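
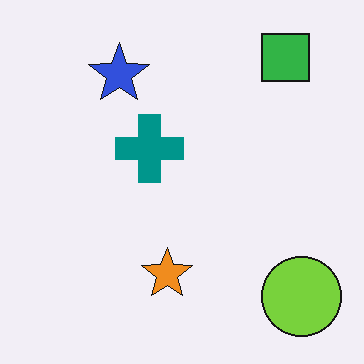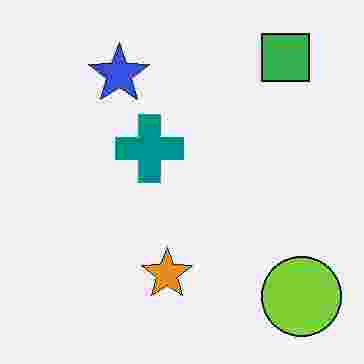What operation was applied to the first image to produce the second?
Degraded with heavy JPEG compression.

Blocky 8×8 compression artifacts appear around shape edges and the flat background shows ringing — characteristic JPEG degradation.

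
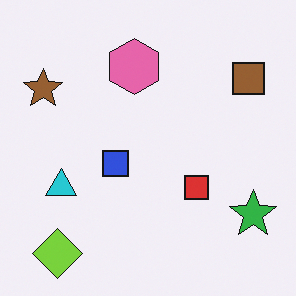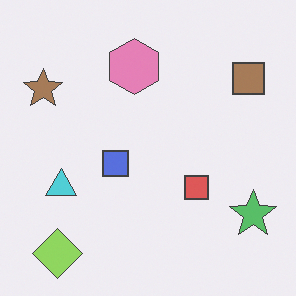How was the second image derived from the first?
The image was given slightly reduced contrast.

Tones are pushed toward mid-grey across the whole image — a global contrast change.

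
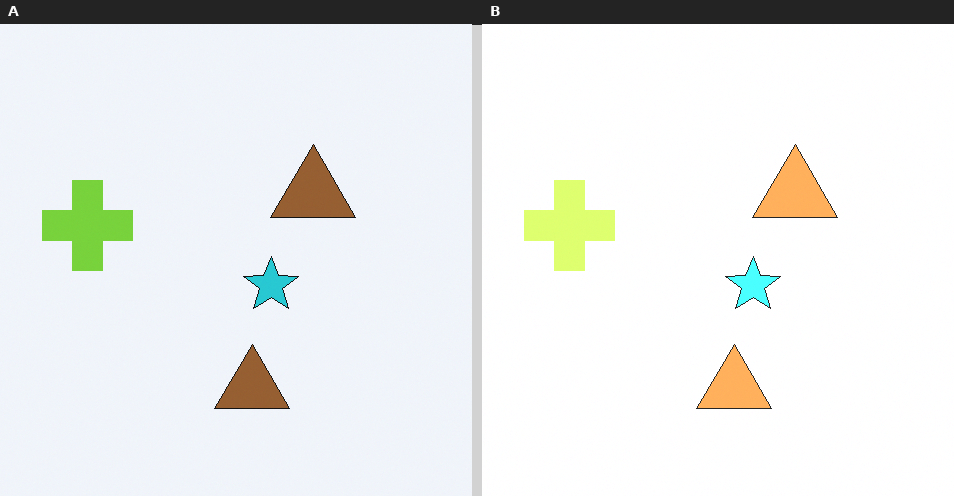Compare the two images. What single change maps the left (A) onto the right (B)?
The transformation is: substantially brightened.

Every pixel — background and shapes alike — is uniformly brightened.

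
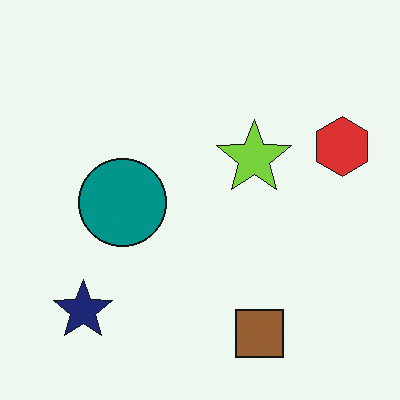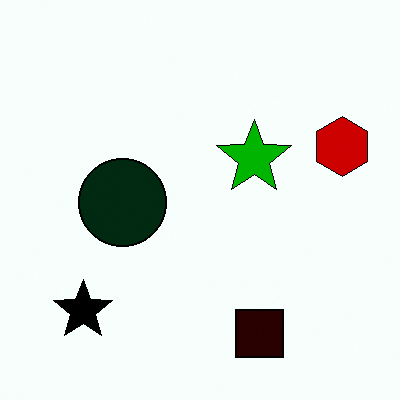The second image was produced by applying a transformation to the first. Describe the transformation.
The transformation is: given much higher contrast.

Tones are pushed away from mid-grey across the whole image — a global contrast change.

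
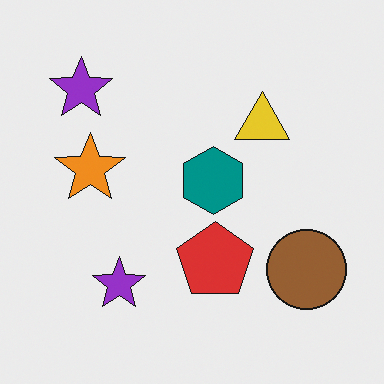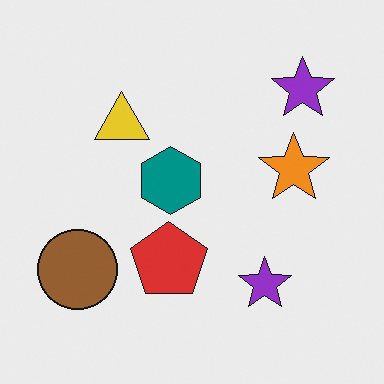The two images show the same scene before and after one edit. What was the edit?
The second image is the first flipped horizontally (left ↔ right).

The brown circle is in the bottom-right of the first image and the bottom-left of the second — shapes on opposite sides of the vertical midline have swapped in a mirror flip.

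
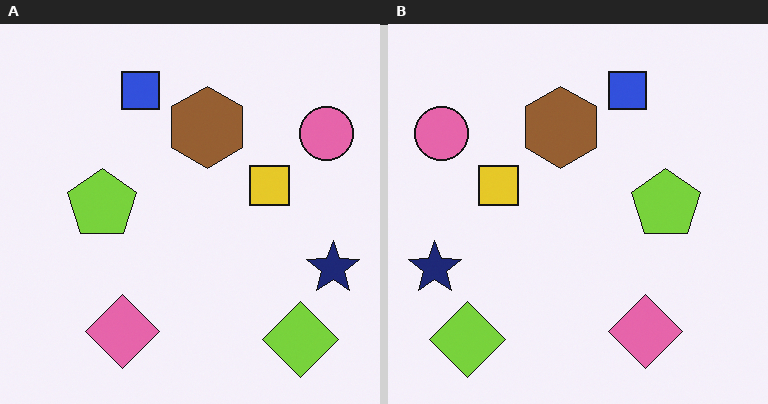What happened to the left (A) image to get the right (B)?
The image was flipped horizontally (left ↔ right).

The navy star is in the right of the left (A) image and the left of the right (B) — shapes on opposite sides of the vertical midline have swapped in a mirror flip.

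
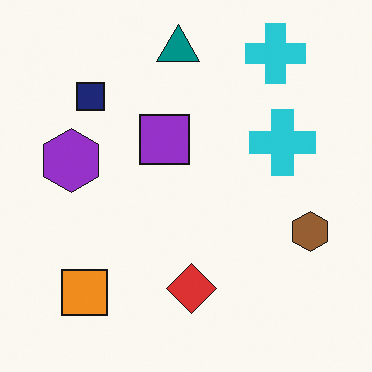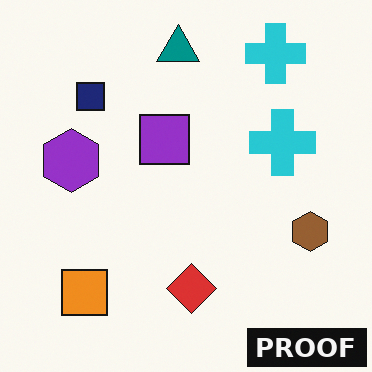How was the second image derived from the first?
Watermarked with the text "PROOF" in the lower-right corner.

A dark label reading "PROOF" appears in the lower-right corner.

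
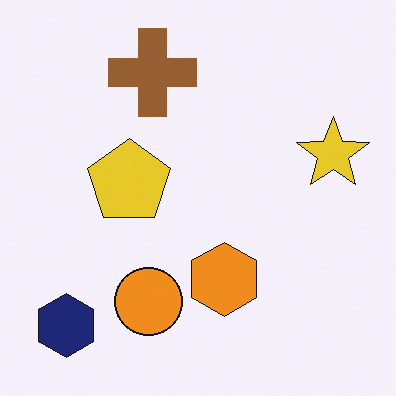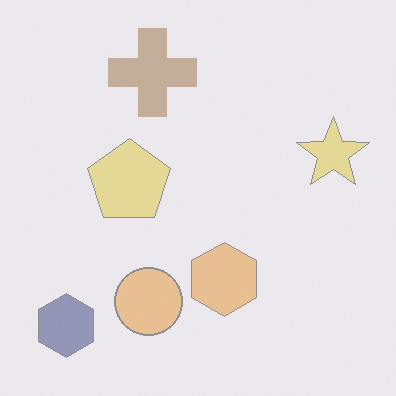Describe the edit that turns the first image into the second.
The image was given much lower contrast.

Tones are pushed toward mid-grey across the whole image — a global contrast change.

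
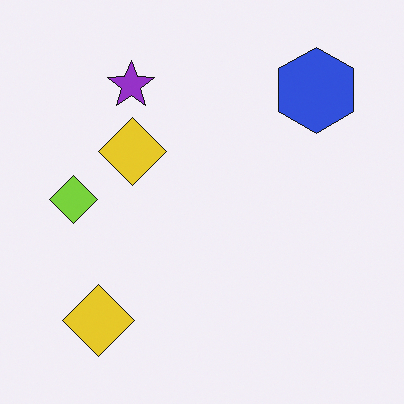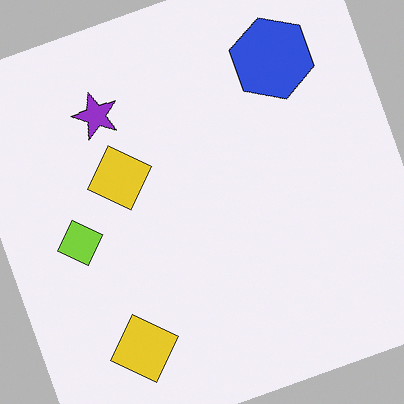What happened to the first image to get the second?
The transformation is: rotated counter-clockwise by a moderate amount.

Every shape is tilted by the same angle and the image corners show triangular fill wedges — a whole-image rotation by a non-right angle.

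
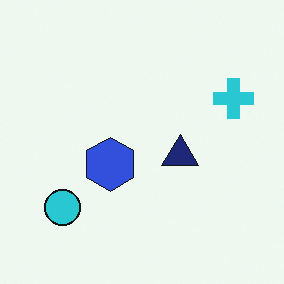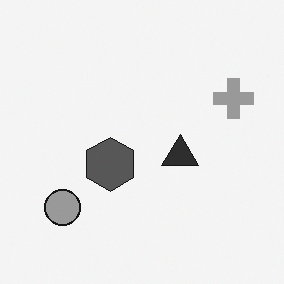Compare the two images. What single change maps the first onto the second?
It was converted to grayscale.

All color is removed — every shape is now a shade of grey.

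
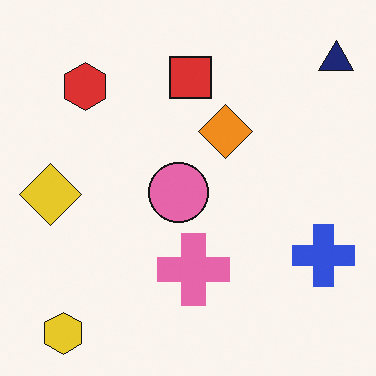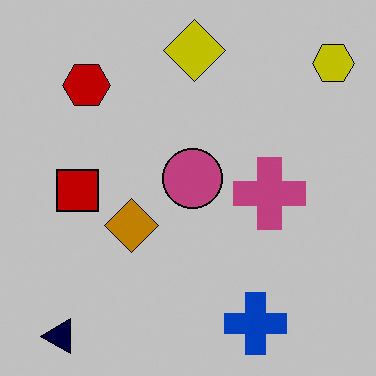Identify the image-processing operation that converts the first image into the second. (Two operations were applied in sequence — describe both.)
The transformation is: transposed (reflected across the top-left ↔ bottom-right diagonal), then aggressively posterized.

Shapes have swapped their row and column positions — what was in the top-right is now in the bottom-left — a diagonal reflection. Each flat color has snapped to a coarser quantized level — most visibly, the near-white background has dropped to a flat grey.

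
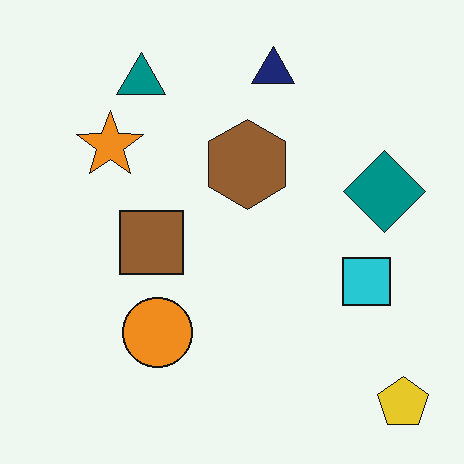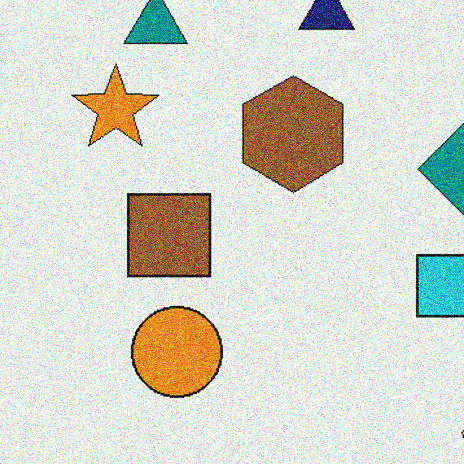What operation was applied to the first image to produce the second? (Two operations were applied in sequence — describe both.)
It was cropped to a modestly smaller region and rescaled, then degraded with strong gaussian noise.

The visible shapes are larger and the field of view is narrower; shapes near the original edges may be partly or wholly outside the frame — a crop-and-rescale. Random speckle covers the whole image, including the flat background.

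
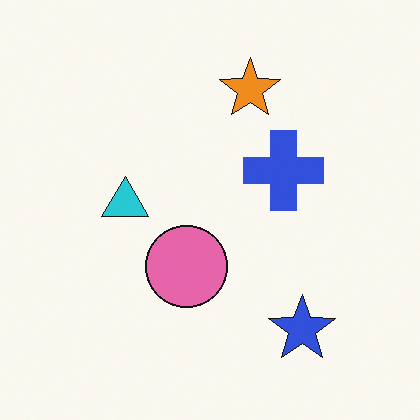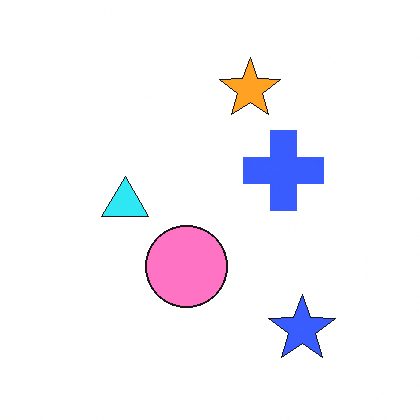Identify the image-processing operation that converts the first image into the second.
Slightly brightened.

Every pixel — background and shapes alike — is uniformly brightened.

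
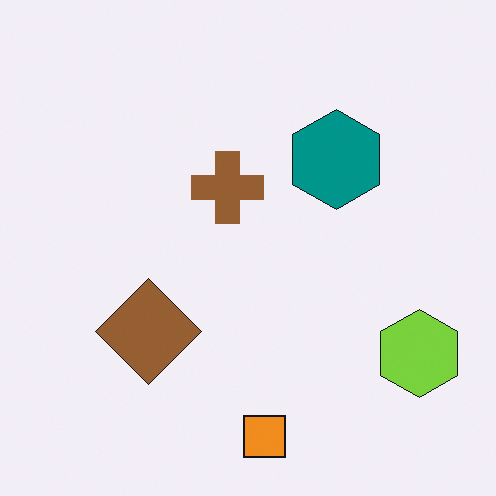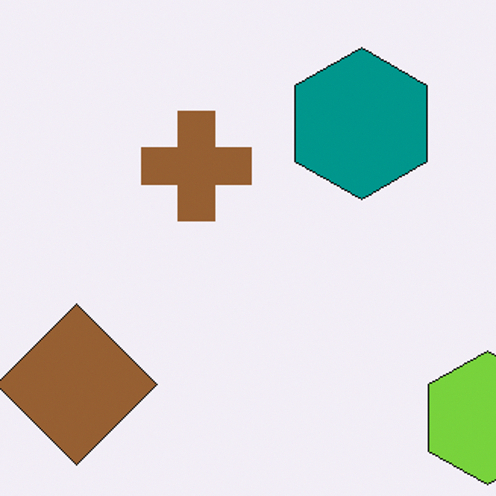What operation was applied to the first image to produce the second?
The second image is the first cropped to a modestly smaller region and rescaled.

The visible shapes are larger and the field of view is narrower; shapes near the original edges may be partly or wholly outside the frame — a crop-and-rescale.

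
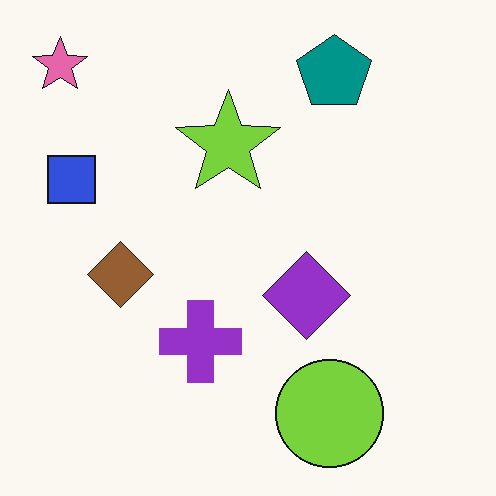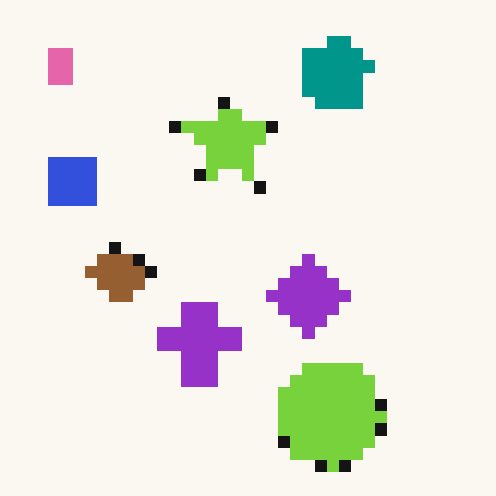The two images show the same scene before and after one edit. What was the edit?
Coarsely pixelated.

Shapes are reduced to large square blocks; fine edges and outlines are lost — a downscale-then-upscale (mosaic) effect.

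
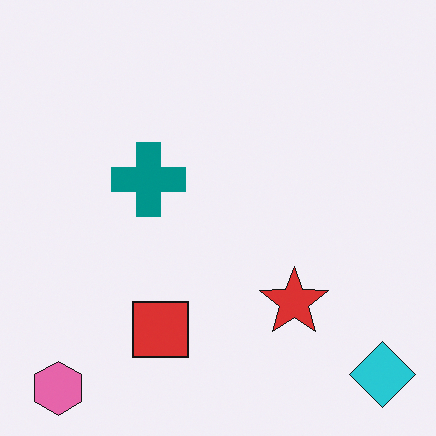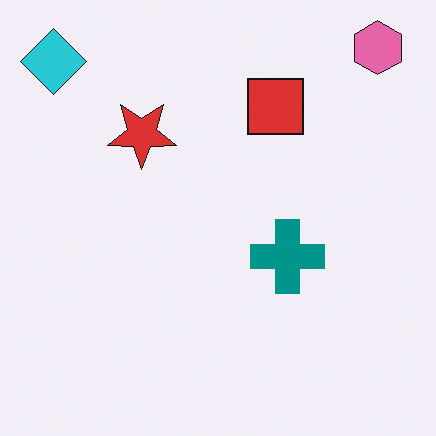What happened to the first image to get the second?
The image was rotated 180°.

The pink hexagon sits in the bottom-left of the first image and the top-right of the second — consistent with a whole-image 180° rotation.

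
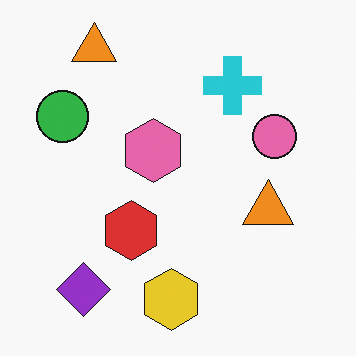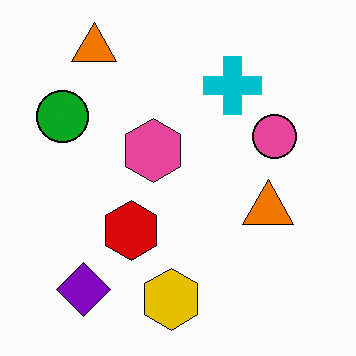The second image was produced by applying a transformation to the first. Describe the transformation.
Given slightly increased contrast.

Tones are pushed away from mid-grey across the whole image — a global contrast change.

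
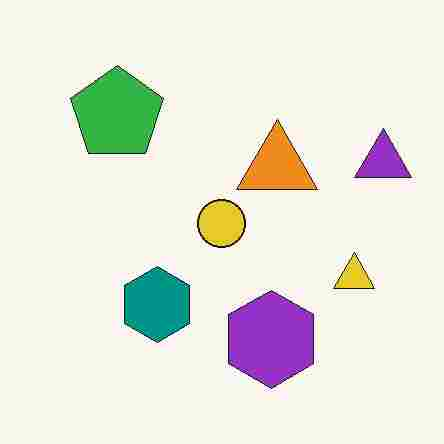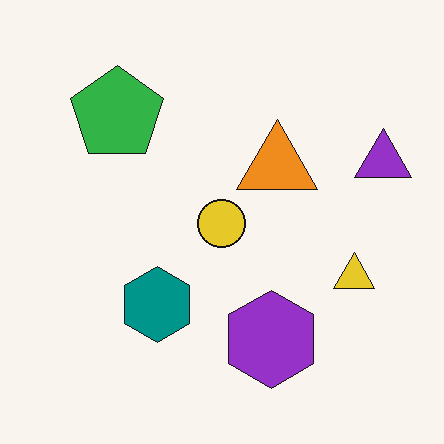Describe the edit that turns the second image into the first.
The image was heavily JPEG-compressed with obvious blocking artifacts.

Blocky 8×8 compression artifacts appear around shape edges and the flat background shows ringing — characteristic JPEG degradation.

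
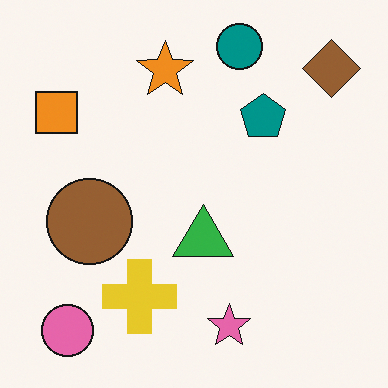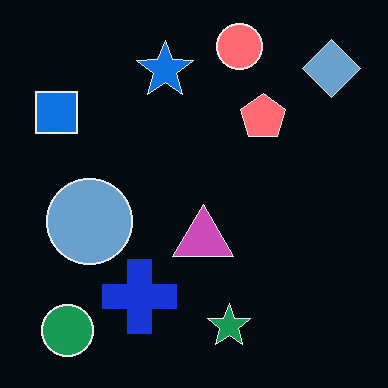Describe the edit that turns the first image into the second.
The second image is the first color-inverted (negative).

The light background has become dark and every shape's color is its complement — a photographic negative.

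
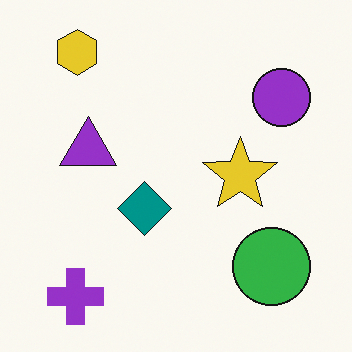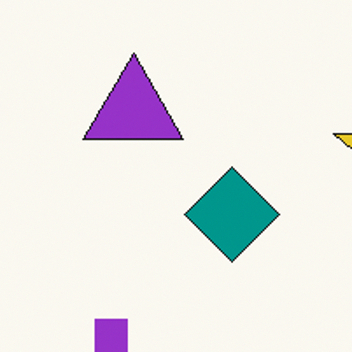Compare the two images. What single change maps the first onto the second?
The image was cropped to a noticeably smaller region and rescaled.

The visible shapes are larger and the field of view is narrower; shapes near the original edges may be partly or wholly outside the frame — a crop-and-rescale.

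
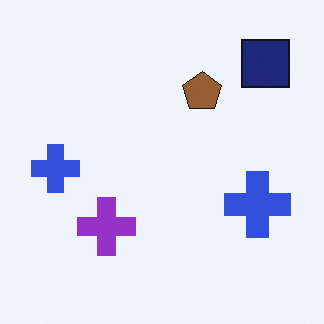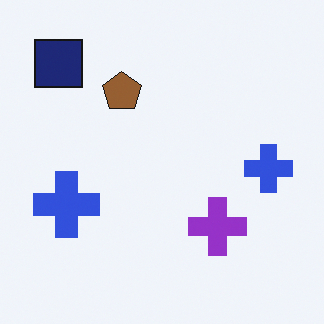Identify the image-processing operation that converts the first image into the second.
It was flipped horizontally (left ↔ right).

The navy square is in the top-right of the first image and the top-left of the second — shapes on opposite sides of the vertical midline have swapped in a mirror flip.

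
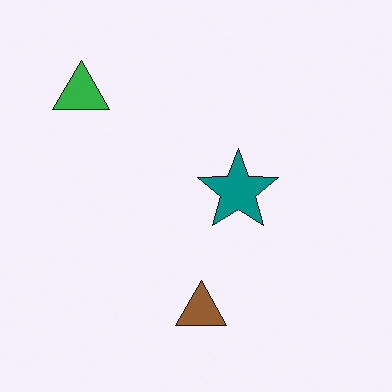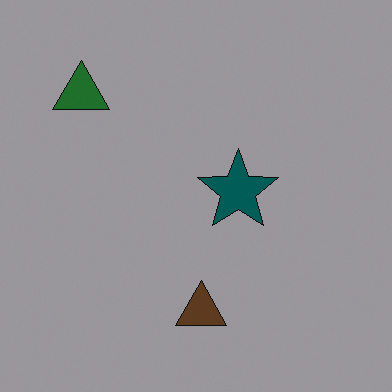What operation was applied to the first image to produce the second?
The transformation is: darkened a lot.

Every pixel — background and shapes alike — is uniformly darkened.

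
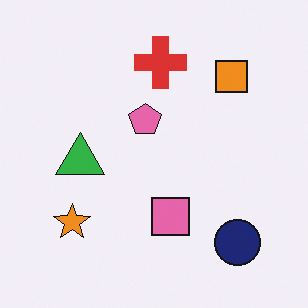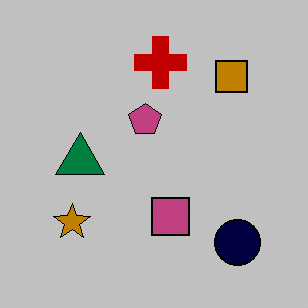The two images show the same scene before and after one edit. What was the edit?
The image was heavily posterized to just a handful of flat colors.

Each flat color has snapped to a coarser quantized level — most visibly, the near-white background has dropped to a flat grey.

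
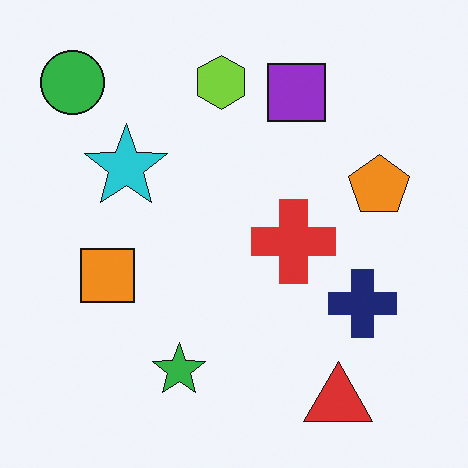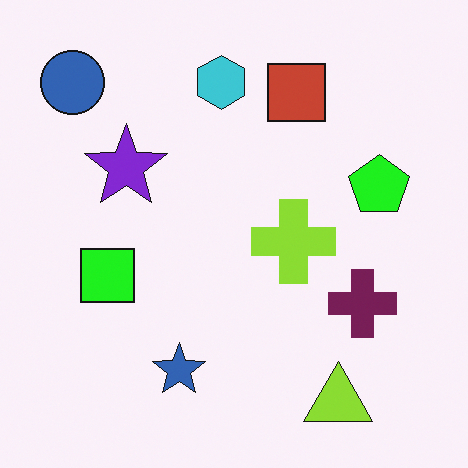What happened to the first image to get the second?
The transformation is: hue-shifted noticeably.

Every shape's color has rotated by the same amount around the hue wheel — a uniform hue shift.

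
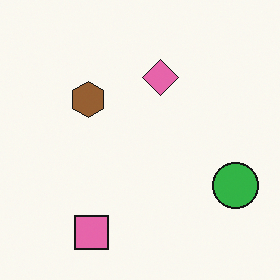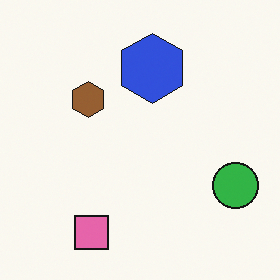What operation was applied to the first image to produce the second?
It was overlaid with an additional blue hexagon.

A blue hexagon appears in the second image that is absent from the first.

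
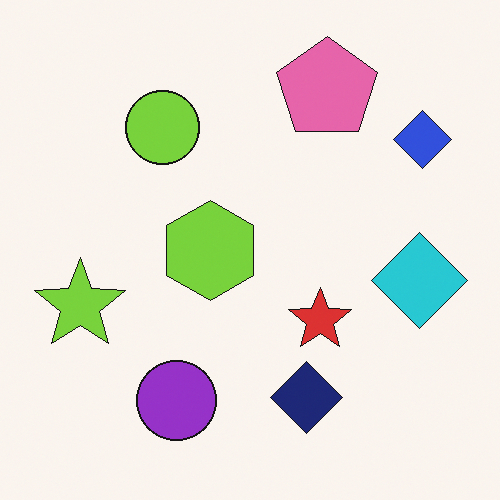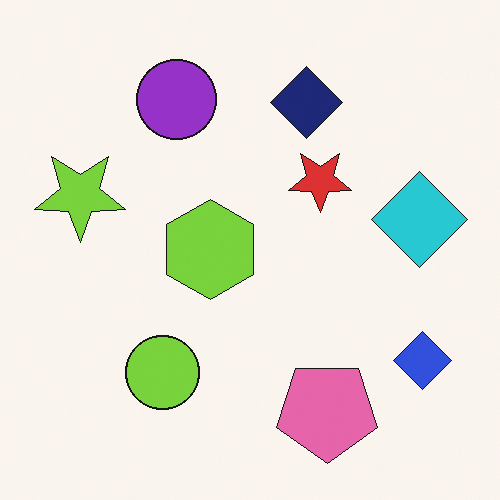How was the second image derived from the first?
The transformation is: flipped vertically (top ↔ bottom).

The pink pentagon is in the top of the first image and the bottom of the second — shapes on opposite sides of the horizontal midline have swapped in a mirror flip.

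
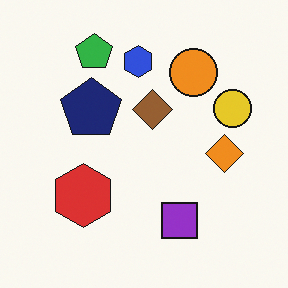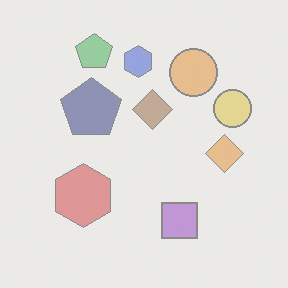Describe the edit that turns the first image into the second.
It was washed out (contrast reduced).

Tones are pushed toward mid-grey across the whole image — a global contrast change.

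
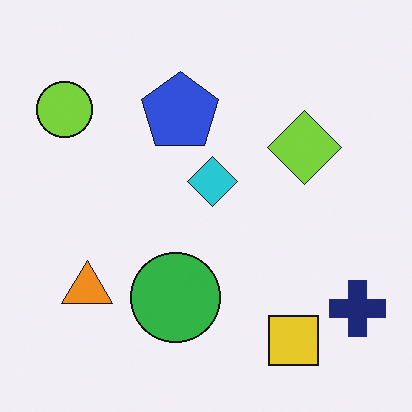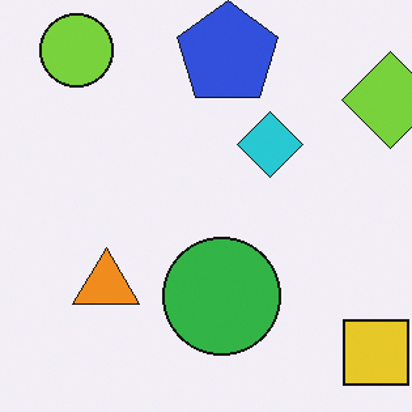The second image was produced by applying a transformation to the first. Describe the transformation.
The second image is the first cropped slightly and scaled back up.

The visible shapes are larger and the field of view is narrower; shapes near the original edges may be partly or wholly outside the frame — a crop-and-rescale.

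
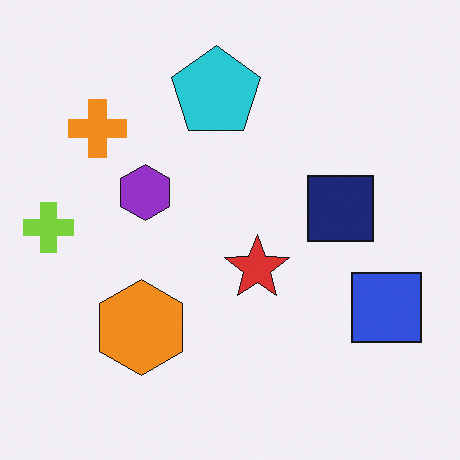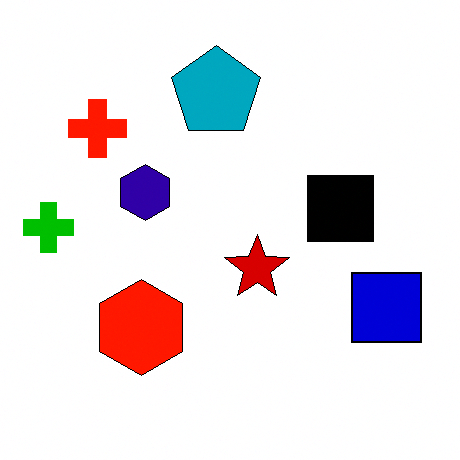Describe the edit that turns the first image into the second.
It was boosted in contrast.

Tones are pushed away from mid-grey across the whole image — a global contrast change.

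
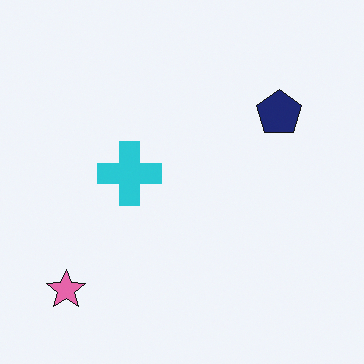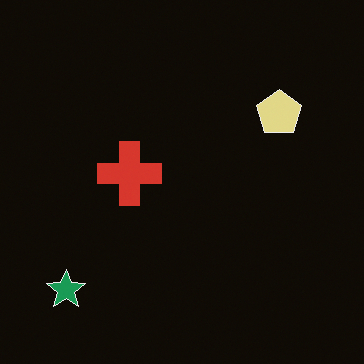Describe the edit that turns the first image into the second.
Color-inverted (negative).

The light background has become dark and every shape's color is its complement — a photographic negative.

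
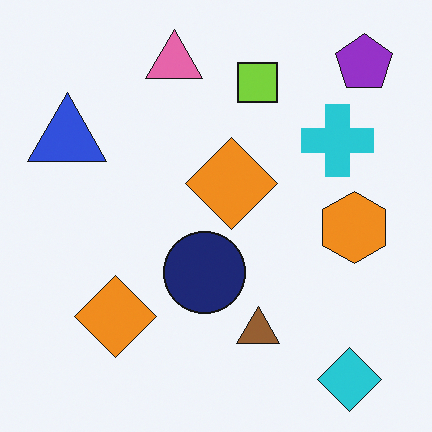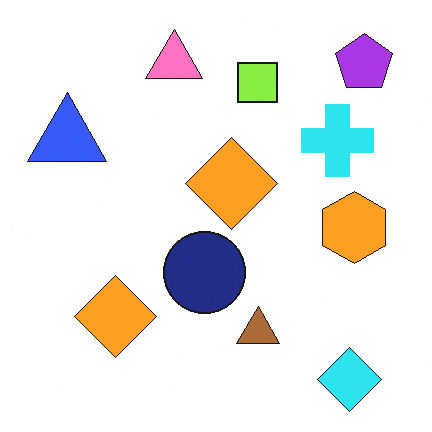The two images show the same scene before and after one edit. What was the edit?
Slightly brightened.

Every pixel — background and shapes alike — is uniformly brightened.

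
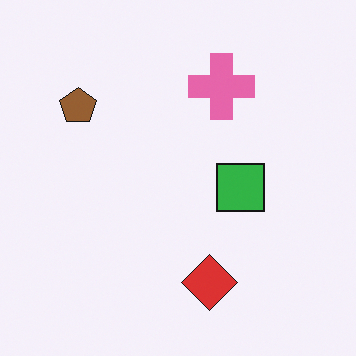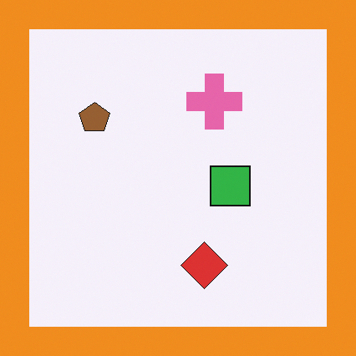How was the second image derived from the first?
The image was framed with a orange border.

A solid orange frame runs around the edge of the second image, with the content slightly shrunk inside it.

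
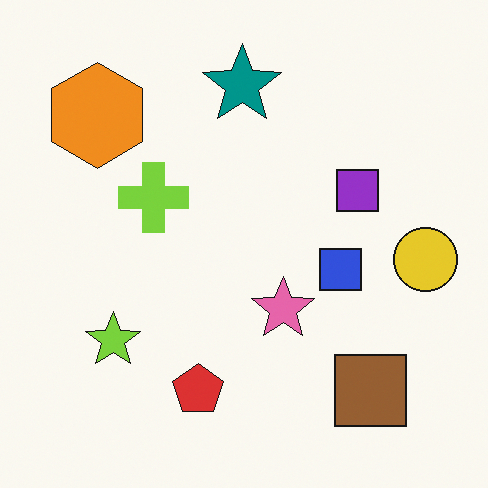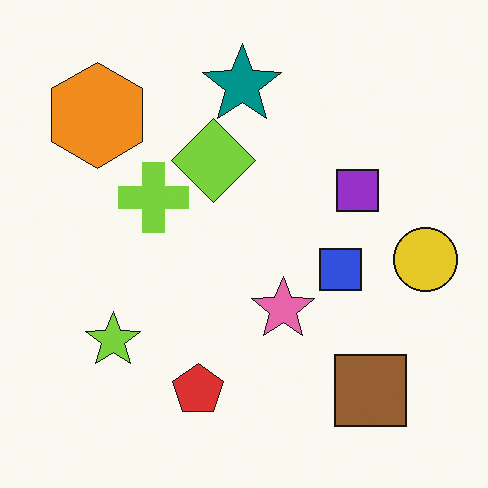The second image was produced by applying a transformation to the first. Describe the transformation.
The second image is the first overlaid with an additional lime diamond.

A lime diamond appears in the second image that is absent from the first.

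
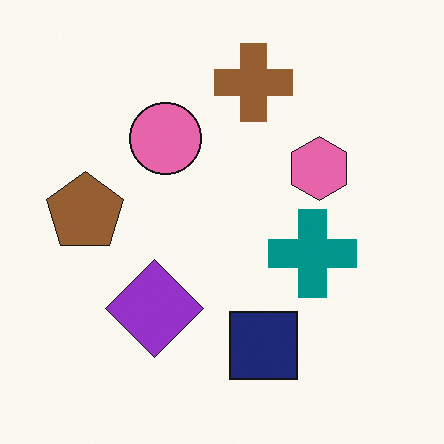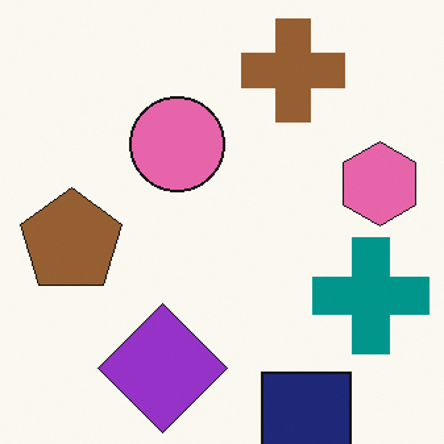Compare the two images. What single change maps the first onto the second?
This is the original image cropped to a modestly smaller region and rescaled.

The visible shapes are larger and the field of view is narrower; shapes near the original edges may be partly or wholly outside the frame — a crop-and-rescale.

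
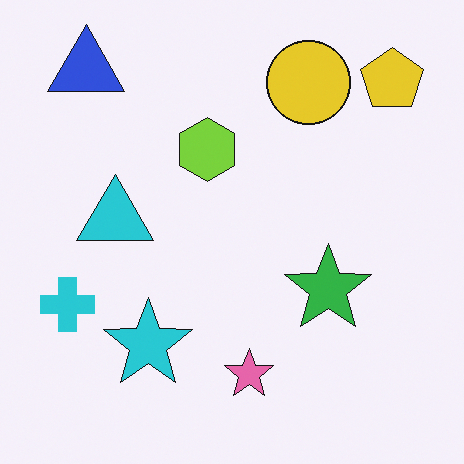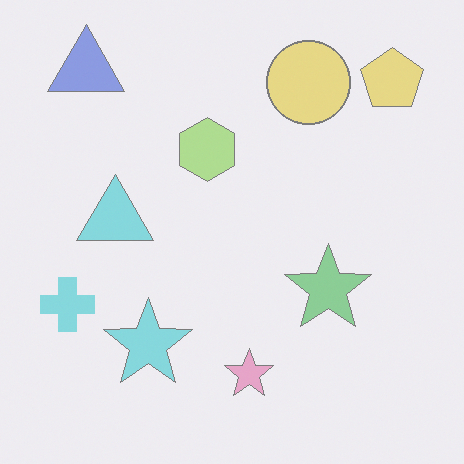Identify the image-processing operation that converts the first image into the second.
Given much lower contrast.

Tones are pushed toward mid-grey across the whole image — a global contrast change.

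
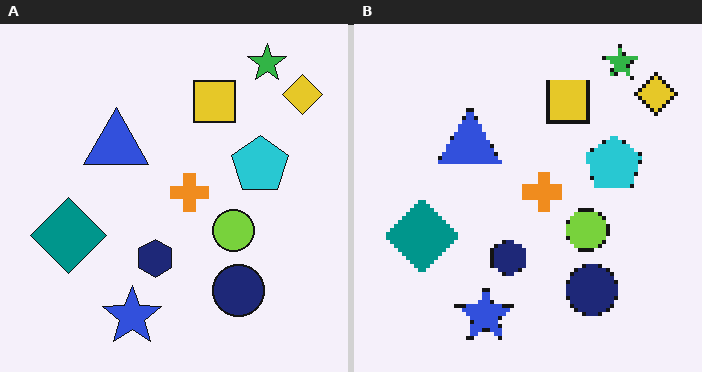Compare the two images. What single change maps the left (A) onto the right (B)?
The image was mildly pixelated.

Shapes are reduced to large square blocks; fine edges and outlines are lost — a downscale-then-upscale (mosaic) effect.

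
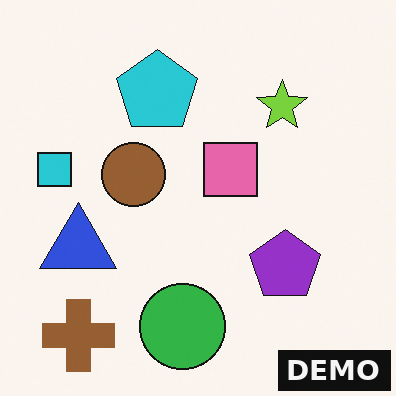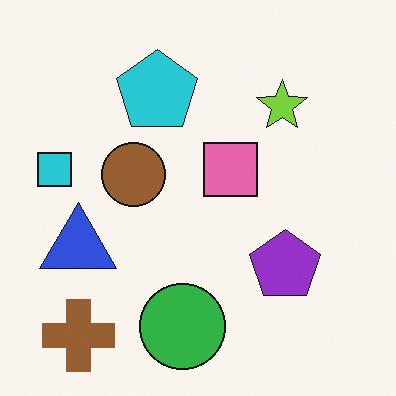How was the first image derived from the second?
The image was watermarked with the text "DEMO" in the lower-right corner.

A dark label reading "DEMO" appears in the lower-right corner.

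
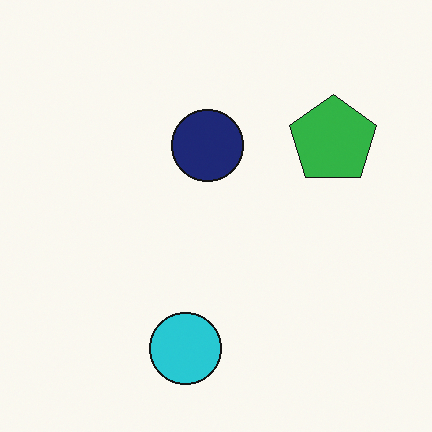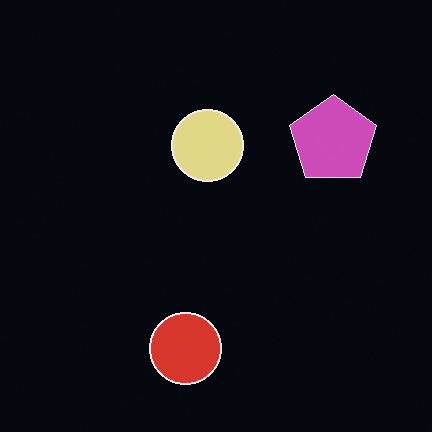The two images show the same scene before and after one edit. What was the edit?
Color-inverted (negative).

The light background has become dark and every shape's color is its complement — a photographic negative.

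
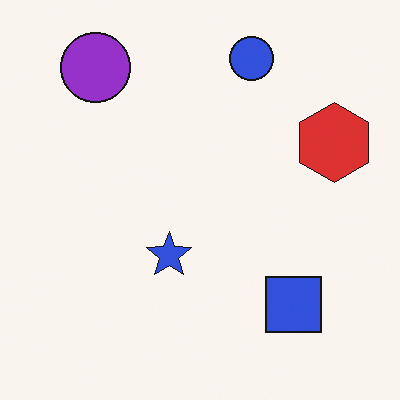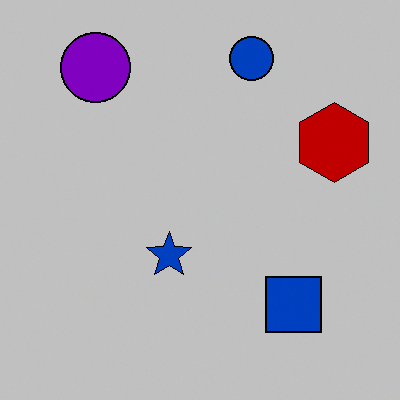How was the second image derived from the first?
The image was heavily posterized to just a handful of flat colors.

Each flat color has snapped to a coarser quantized level — most visibly, the near-white background has dropped to a flat grey.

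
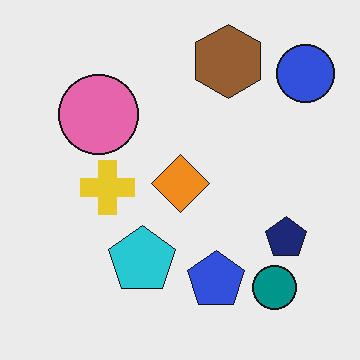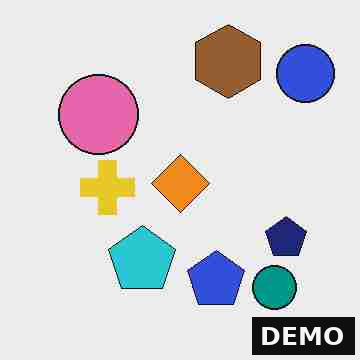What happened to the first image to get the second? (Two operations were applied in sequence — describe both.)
It was heavily JPEG-compressed with obvious blocking artifacts, then watermarked with the text "DEMO" in the lower-right corner.

Blocky 8×8 compression artifacts appear around shape edges and the flat background shows ringing — characteristic JPEG degradation. A dark label reading "DEMO" appears in the lower-right corner.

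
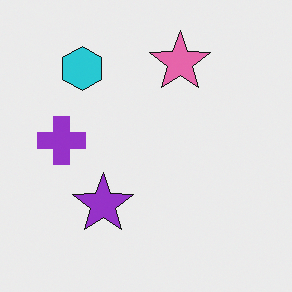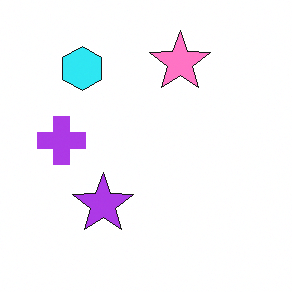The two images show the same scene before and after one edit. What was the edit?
It was brightened a little.

Every pixel — background and shapes alike — is uniformly brightened.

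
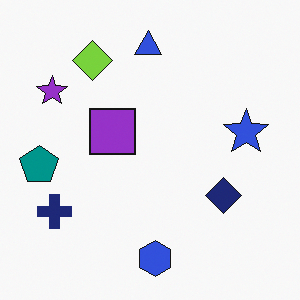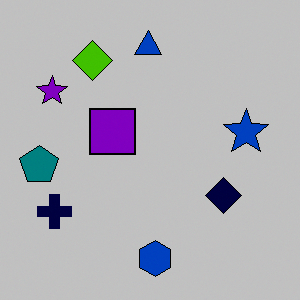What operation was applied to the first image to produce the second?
It was heavily posterized to just a handful of flat colors.

Each flat color has snapped to a coarser quantized level — most visibly, the near-white background has dropped to a flat grey.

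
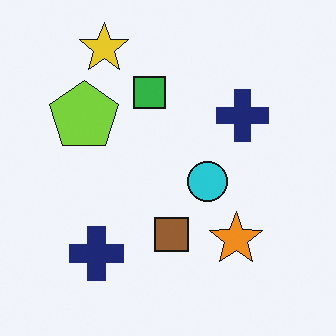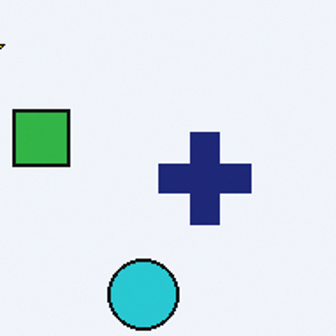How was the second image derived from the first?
The image was cropped tightly and scaled back up.

The visible shapes are larger and the field of view is narrower; shapes near the original edges may be partly or wholly outside the frame — a crop-and-rescale.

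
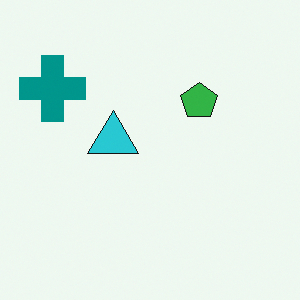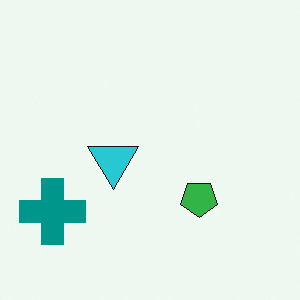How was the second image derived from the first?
The transformation is: flipped vertically (top ↔ bottom).

The teal cross is in the top-left of the first image and the bottom-left of the second — shapes on opposite sides of the horizontal midline have swapped in a mirror flip.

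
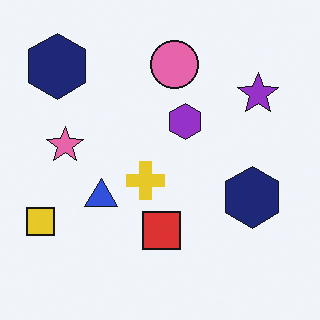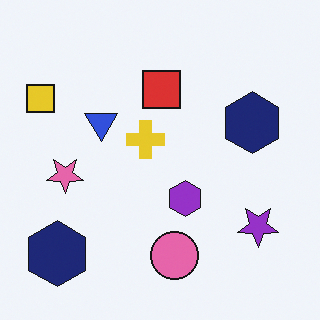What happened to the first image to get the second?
Flipped vertically (top ↔ bottom).

The pink circle is in the top of the first image and the bottom of the second — shapes on opposite sides of the horizontal midline have swapped in a mirror flip.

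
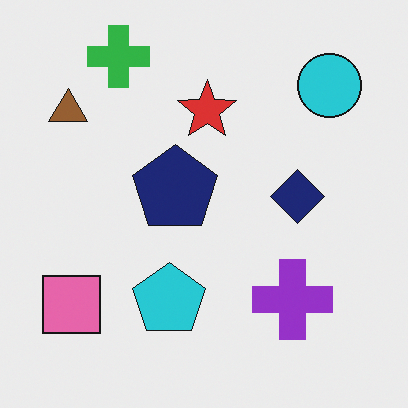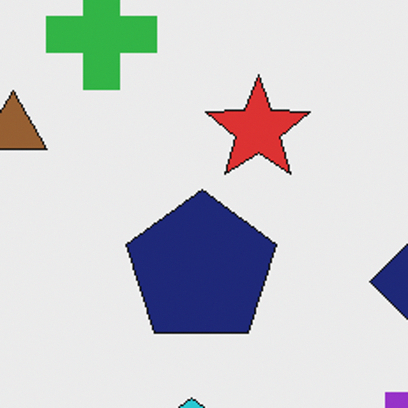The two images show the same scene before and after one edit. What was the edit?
Cropped tightly and scaled back up.

The visible shapes are larger and the field of view is narrower; shapes near the original edges may be partly or wholly outside the frame — a crop-and-rescale.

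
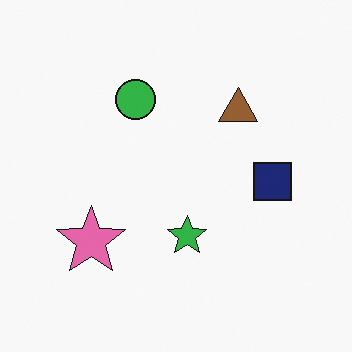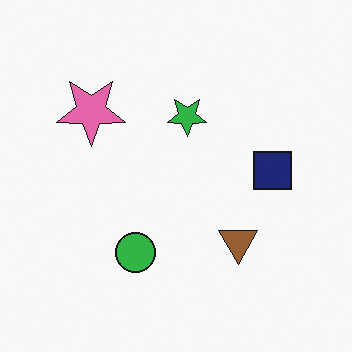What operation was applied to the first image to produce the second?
It was flipped vertically (top ↔ bottom).

The green circle is in the top of the first image and the bottom of the second — shapes on opposite sides of the horizontal midline have swapped in a mirror flip.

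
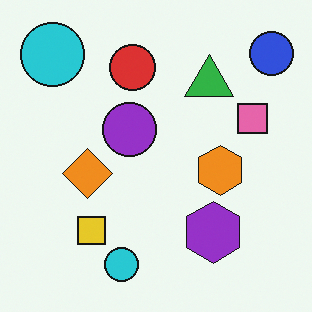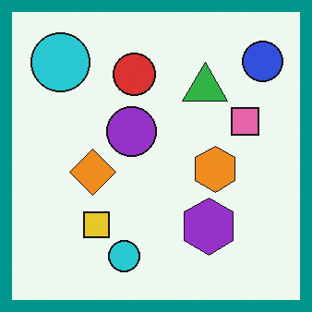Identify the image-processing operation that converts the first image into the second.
This is the original image framed with a teal border.

A solid teal frame runs around the edge of the second image, with the content slightly shrunk inside it.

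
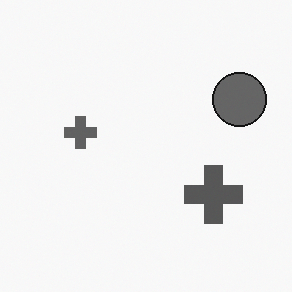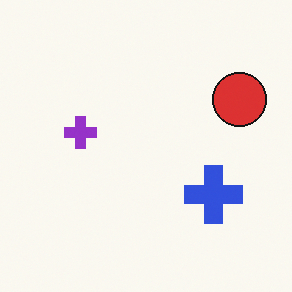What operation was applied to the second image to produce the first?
It was converted to grayscale.

All color is removed — every shape is now a shade of grey.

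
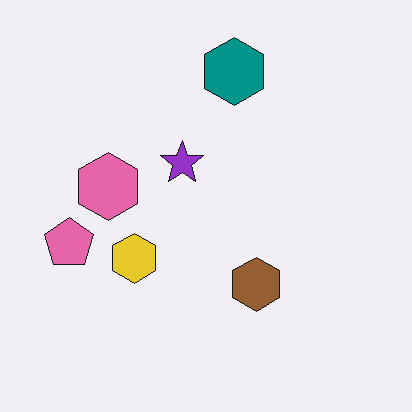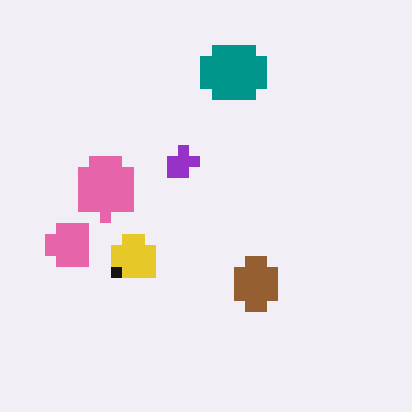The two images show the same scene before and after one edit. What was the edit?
The second image is the first coarsely pixelated.

Shapes are reduced to large square blocks; fine edges and outlines are lost — a downscale-then-upscale (mosaic) effect.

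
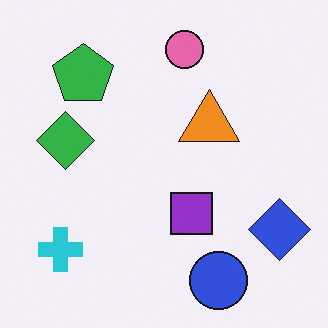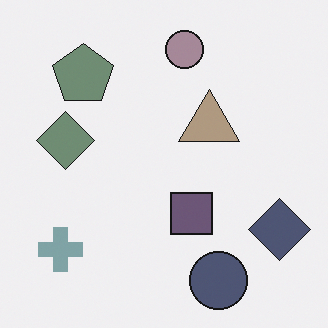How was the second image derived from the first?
The image was heavily desaturated.

All colors are more muted and greyish — a global saturation change.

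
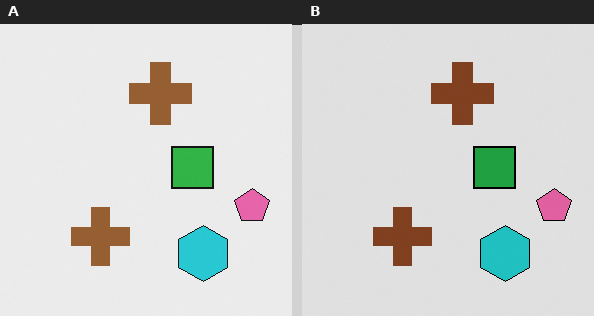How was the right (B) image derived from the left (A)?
The transformation is: moderately posterized.

Each flat color has snapped to a coarser quantized level — most visibly, the near-white background has dropped to a flat grey.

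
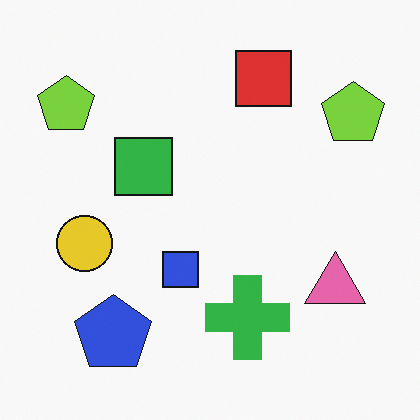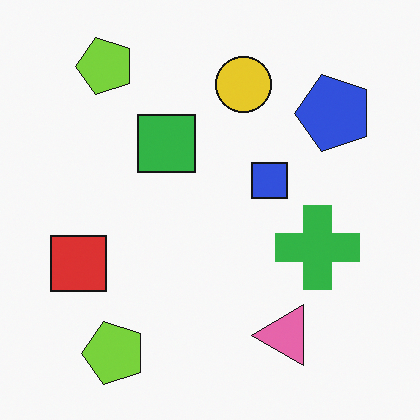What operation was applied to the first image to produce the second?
Transposed (reflected across the top-left ↔ bottom-right diagonal).

Shapes have swapped their row and column positions — what was in the top-right is now in the bottom-left — a diagonal reflection.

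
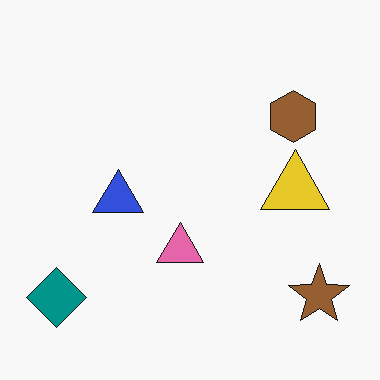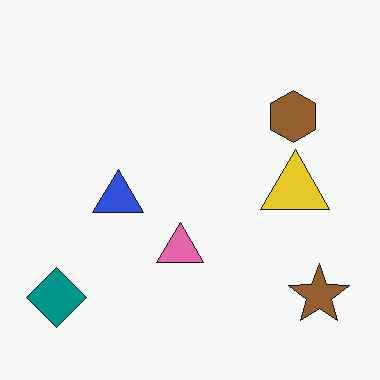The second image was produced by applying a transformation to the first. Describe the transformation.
Given moderate JPEG compression.

Blocky 8×8 compression artifacts appear around shape edges and the flat background shows ringing — characteristic JPEG degradation.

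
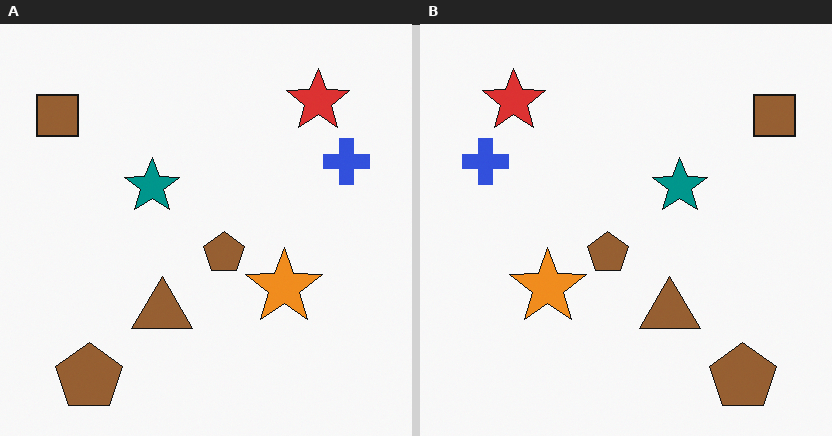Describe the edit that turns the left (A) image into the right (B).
This is the original image flipped horizontally (left ↔ right).

The brown square is in the top-left of the left (A) image and the top-right of the right (B) — shapes on opposite sides of the vertical midline have swapped in a mirror flip.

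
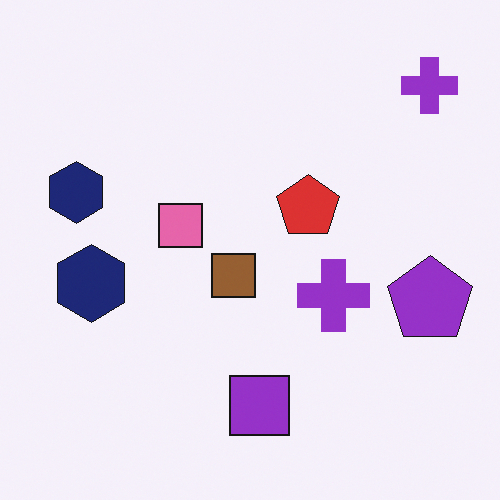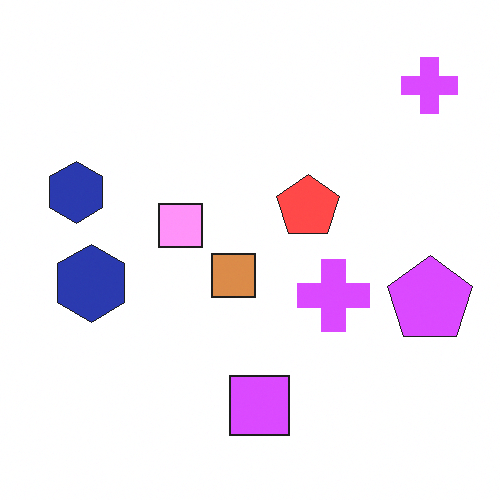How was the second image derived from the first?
The transformation is: noticeably brightened.

Every pixel — background and shapes alike — is uniformly brightened.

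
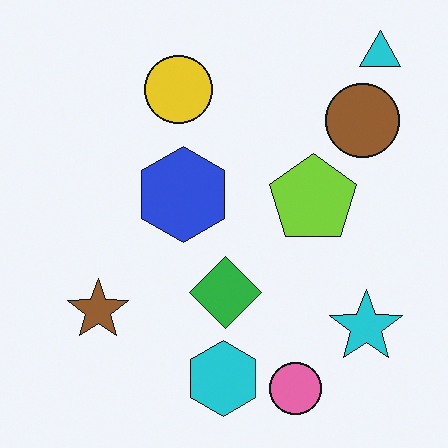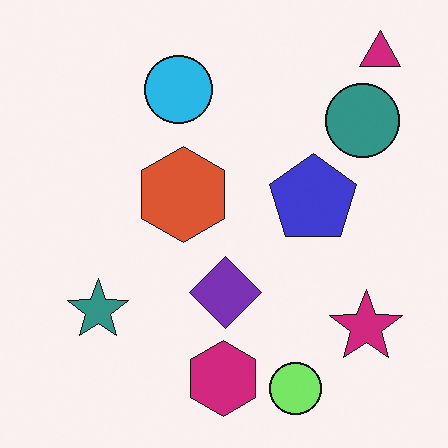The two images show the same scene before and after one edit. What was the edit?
It was hue-shifted through roughly a third of the color wheel.

Every shape's color has rotated by the same amount around the hue wheel — a uniform hue shift.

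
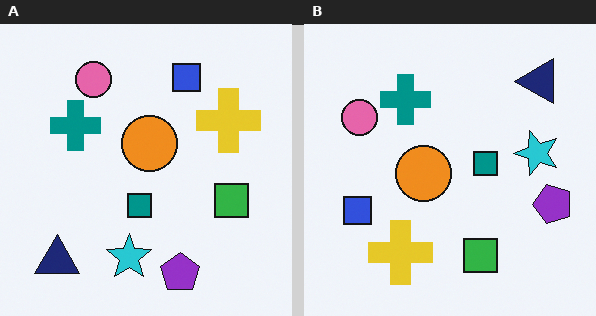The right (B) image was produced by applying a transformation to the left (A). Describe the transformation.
Transposed (reflected across the top-left ↔ bottom-right diagonal).

Shapes have swapped their row and column positions — what was in the top-right is now in the bottom-left — a diagonal reflection.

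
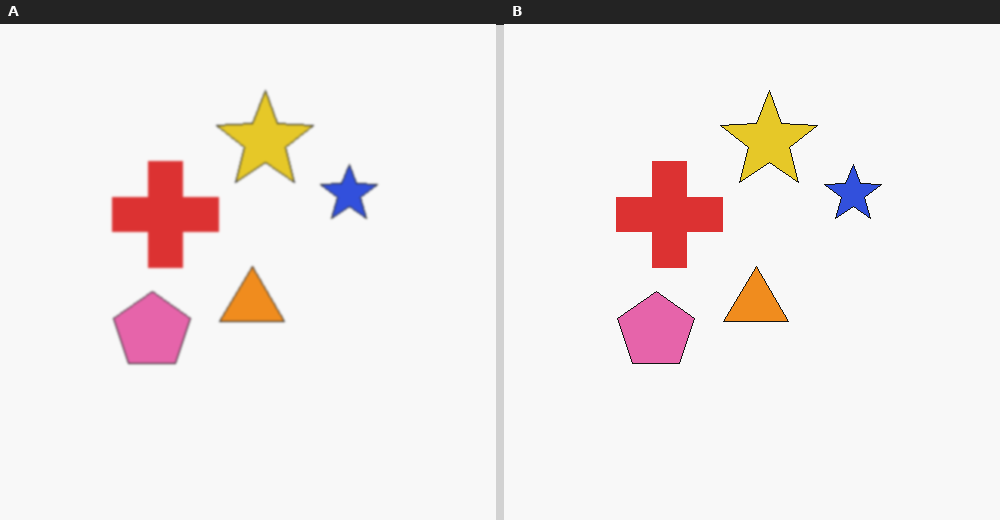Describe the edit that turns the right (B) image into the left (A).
It was given a subtle gaussian blur.

Shape edges and outlines are uniformly softened across the whole image.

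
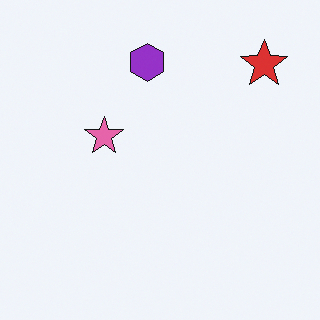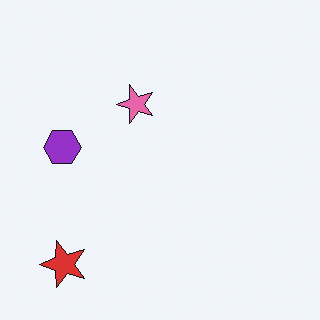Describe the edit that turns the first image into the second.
This is the original image transposed (reflected across the top-left ↔ bottom-right diagonal).

Shapes have swapped their row and column positions — what was in the top-right is now in the bottom-left — a diagonal reflection.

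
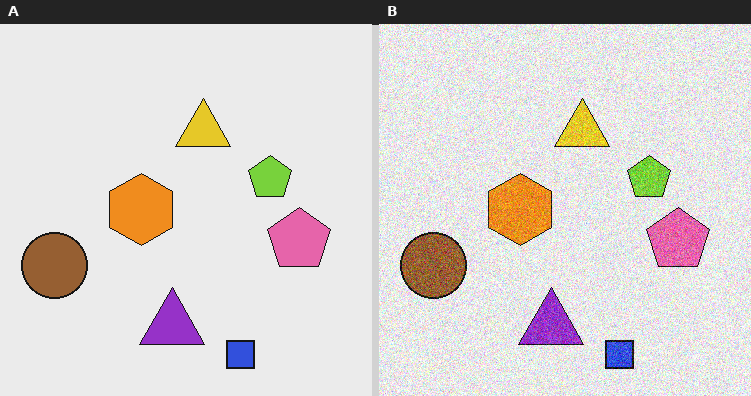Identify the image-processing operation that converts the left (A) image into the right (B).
The right (B) image is the left (A) degraded with moderate additive noise.

Random speckle covers the whole image, including the flat background.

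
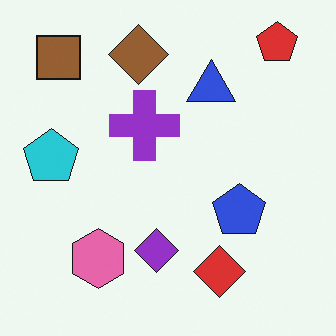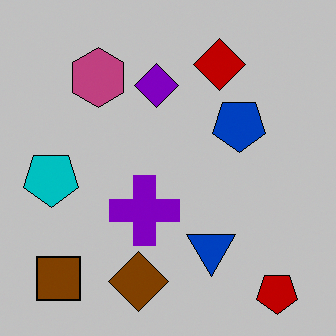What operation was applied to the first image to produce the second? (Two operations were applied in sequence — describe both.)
The image was flipped vertically (top ↔ bottom), then heavily posterized to just a handful of flat colors.

The red pentagon is in the top-right of the first image and the bottom-right of the second — shapes on opposite sides of the horizontal midline have swapped in a mirror flip. Each flat color has snapped to a coarser quantized level — most visibly, the near-white background has dropped to a flat grey.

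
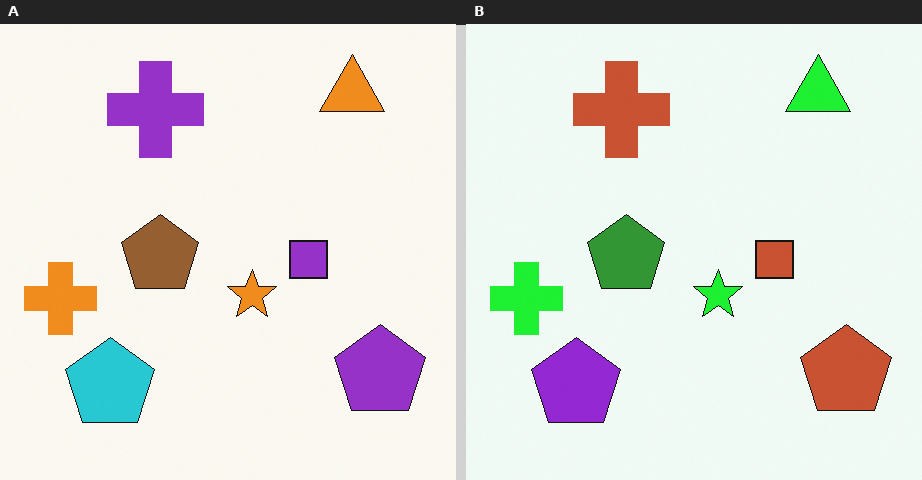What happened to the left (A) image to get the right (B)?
Hue-shifted through roughly a third of the color wheel.

Every shape's color has rotated by the same amount around the hue wheel — a uniform hue shift.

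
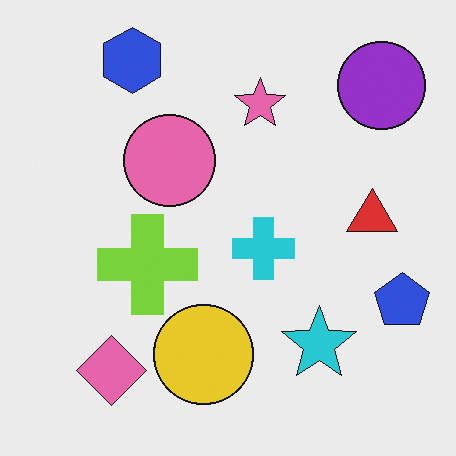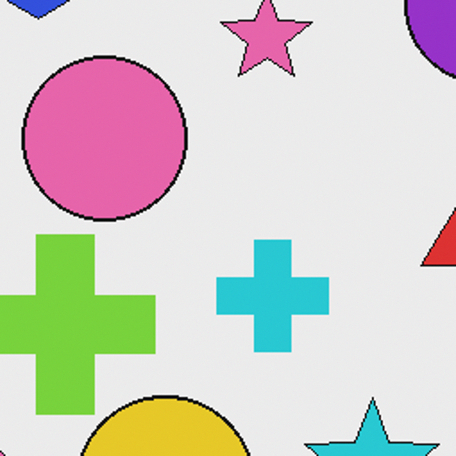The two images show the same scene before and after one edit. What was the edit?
Cropped to a noticeably smaller region and rescaled.

The visible shapes are larger and the field of view is narrower; shapes near the original edges may be partly or wholly outside the frame — a crop-and-rescale.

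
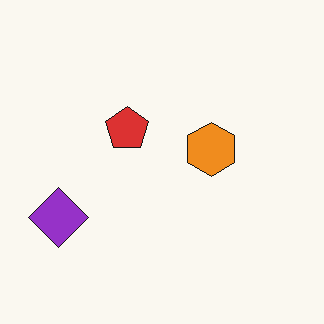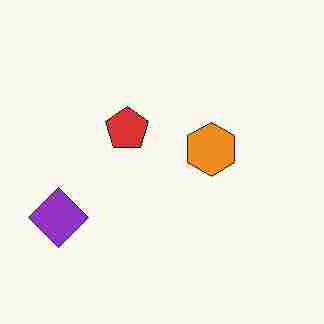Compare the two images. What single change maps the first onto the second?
The transformation is: heavily JPEG-compressed with obvious blocking artifacts.

Blocky 8×8 compression artifacts appear around shape edges and the flat background shows ringing — characteristic JPEG degradation.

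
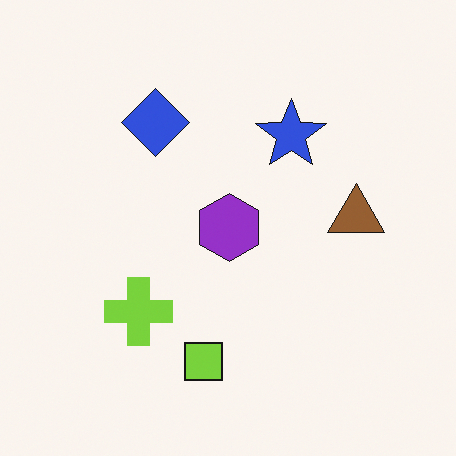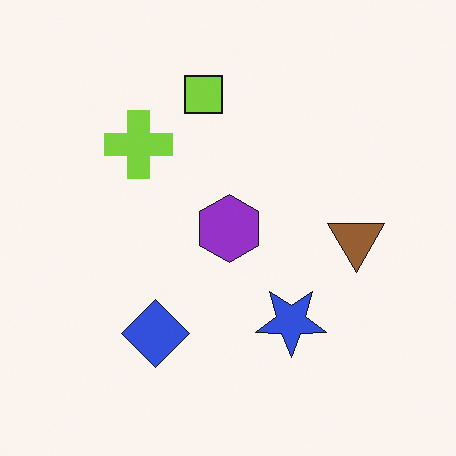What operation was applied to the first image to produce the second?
This is the original image flipped vertically (top ↔ bottom).

The lime square is in the bottom of the first image and the top of the second — shapes on opposite sides of the horizontal midline have swapped in a mirror flip.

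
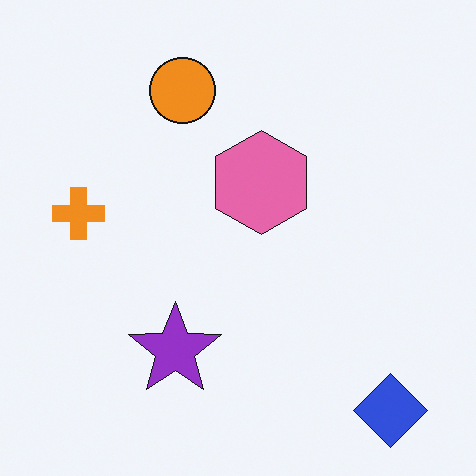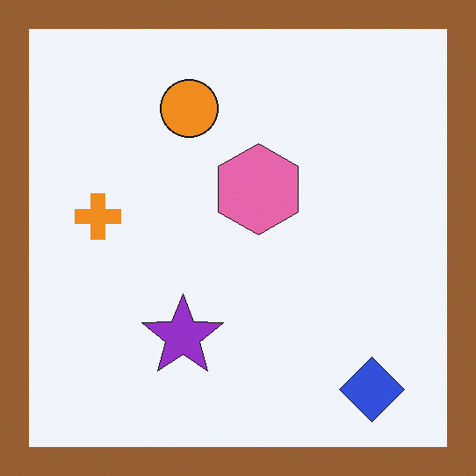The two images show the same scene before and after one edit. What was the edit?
Framed with a brown border.

A solid brown frame runs around the edge of the second image, with the content slightly shrunk inside it.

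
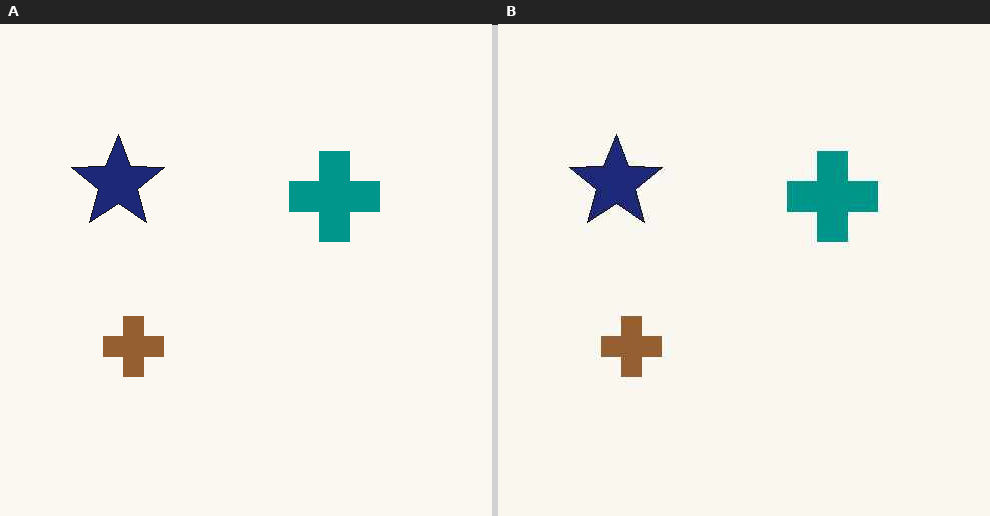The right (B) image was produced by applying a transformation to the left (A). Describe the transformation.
The image was JPEG-compressed with visible artifacts.

Blocky 8×8 compression artifacts appear around shape edges and the flat background shows ringing — characteristic JPEG degradation.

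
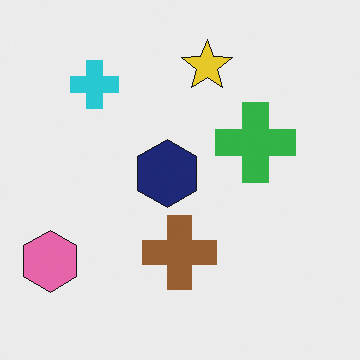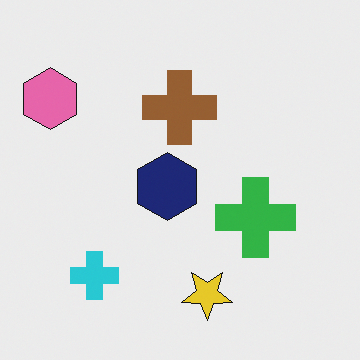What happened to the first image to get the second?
The transformation is: flipped vertically (top ↔ bottom).

The yellow star is in the top of the first image and the bottom of the second — shapes on opposite sides of the horizontal midline have swapped in a mirror flip.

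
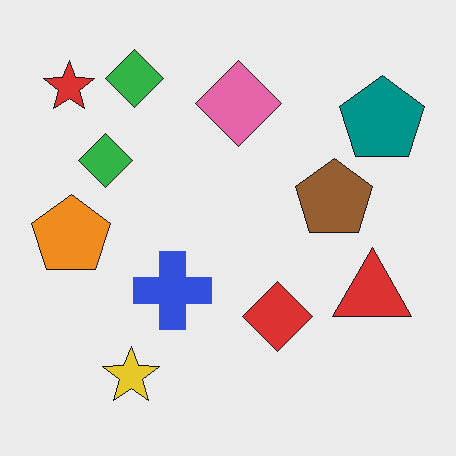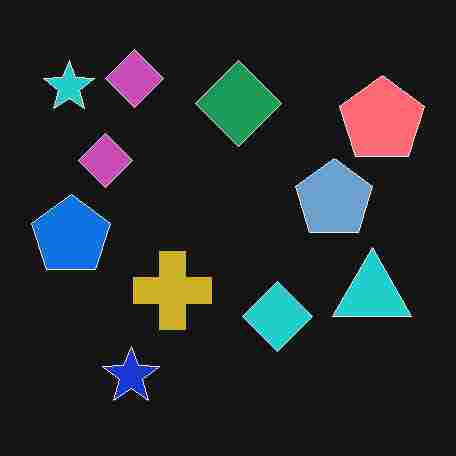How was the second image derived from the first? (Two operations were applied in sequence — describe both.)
It was heavily JPEG-compressed with obvious blocking artifacts, then color-inverted (negative).

Blocky 8×8 compression artifacts appear around shape edges and the flat background shows ringing — characteristic JPEG degradation. The light background has become dark and every shape's color is its complement — a photographic negative.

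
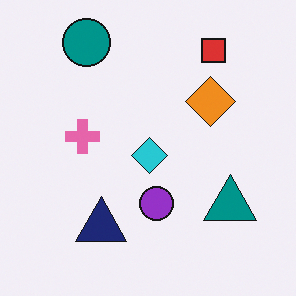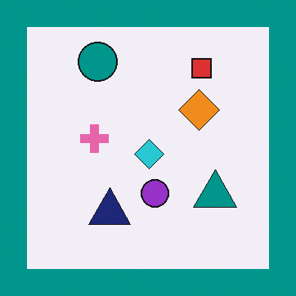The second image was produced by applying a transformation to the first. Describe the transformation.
The transformation is: framed with a teal border.

A solid teal frame runs around the edge of the second image, with the content slightly shrunk inside it.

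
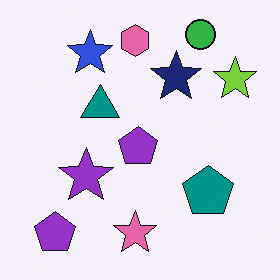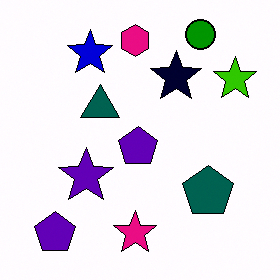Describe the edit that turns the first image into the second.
Given much higher contrast.

Tones are pushed away from mid-grey across the whole image — a global contrast change.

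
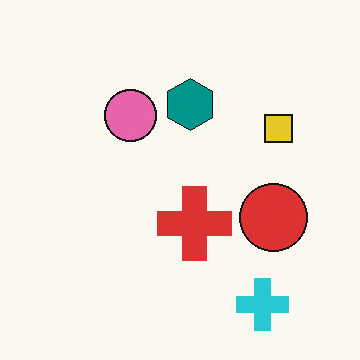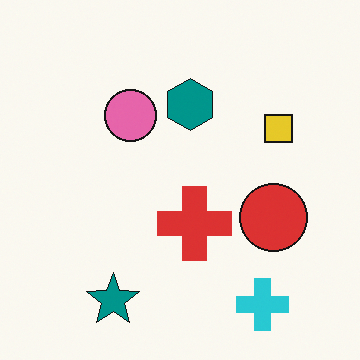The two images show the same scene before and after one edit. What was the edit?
Overlaid with an additional teal star.

A teal star appears in the second image that is absent from the first.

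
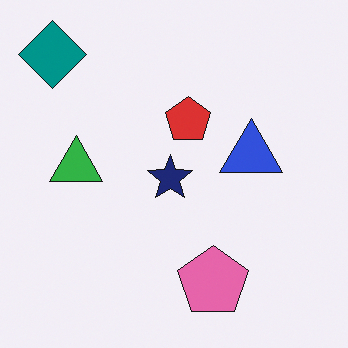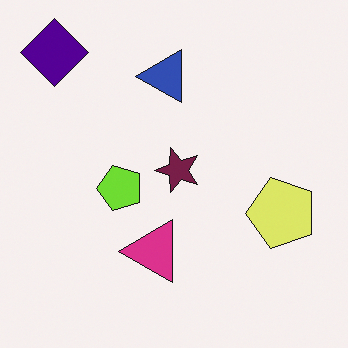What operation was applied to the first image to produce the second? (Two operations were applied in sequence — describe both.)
The second image is the first transposed (reflected across the top-left ↔ bottom-right diagonal), then hue-shifted by a moderate amount.

Shapes have swapped their row and column positions — what was in the top-right is now in the bottom-left — a diagonal reflection. Every shape's color has rotated by the same amount around the hue wheel — a uniform hue shift.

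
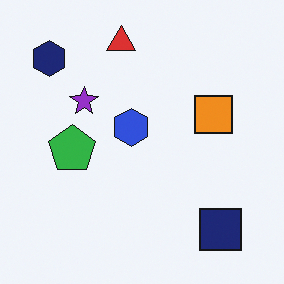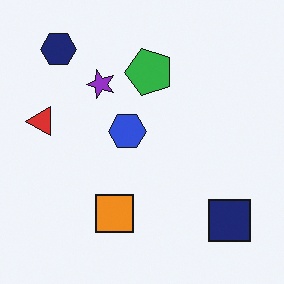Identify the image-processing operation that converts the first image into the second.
Transposed (reflected across the top-left ↔ bottom-right diagonal).

Shapes have swapped their row and column positions — what was in the top-right is now in the bottom-left — a diagonal reflection.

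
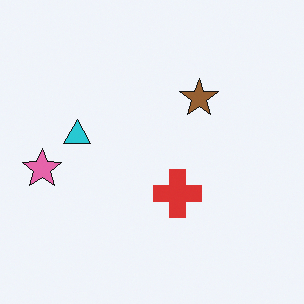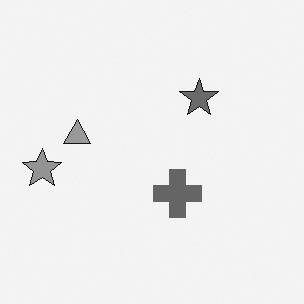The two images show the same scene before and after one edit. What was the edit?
Converted to grayscale.

All color is removed — every shape is now a shade of grey.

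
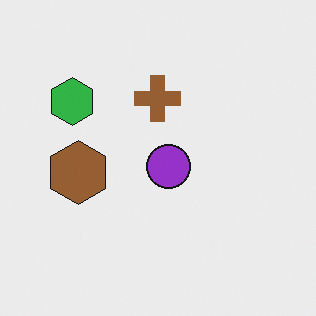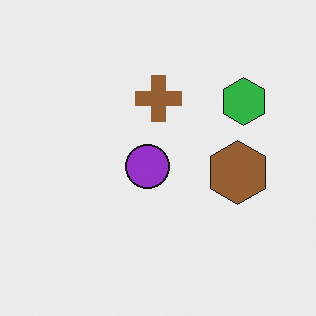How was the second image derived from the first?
The second image is the first flipped horizontally (left ↔ right).

The green hexagon is in the top-left of the first image and the top-right of the second — shapes on opposite sides of the vertical midline have swapped in a mirror flip.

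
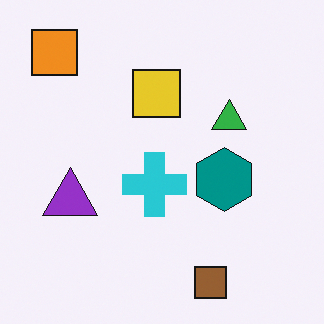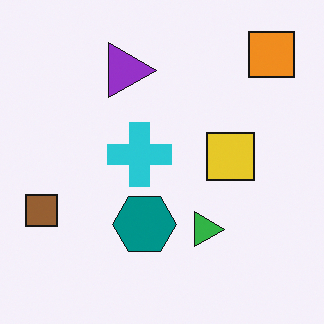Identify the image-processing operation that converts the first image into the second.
The transformation is: rotated 90° clockwise.

The orange square sits in the top-left of the first image and the top-right of the second — consistent with a whole-image 90° clockwise rotation.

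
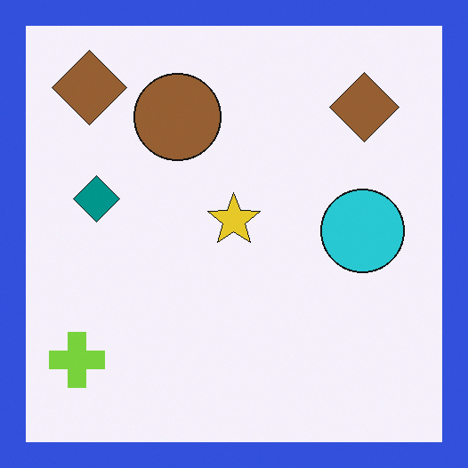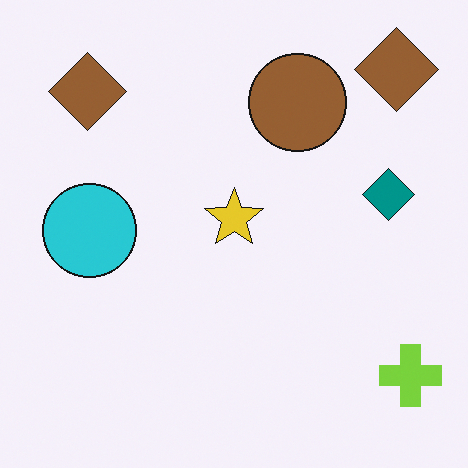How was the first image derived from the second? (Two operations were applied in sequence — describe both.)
This is the original image flipped horizontally (left ↔ right), then framed with a blue border.

The lime cross is in the bottom-right of the second image and the bottom-left of the first — shapes on opposite sides of the vertical midline have swapped in a mirror flip. A solid blue frame runs around the edge of the first image, with the content slightly shrunk inside it.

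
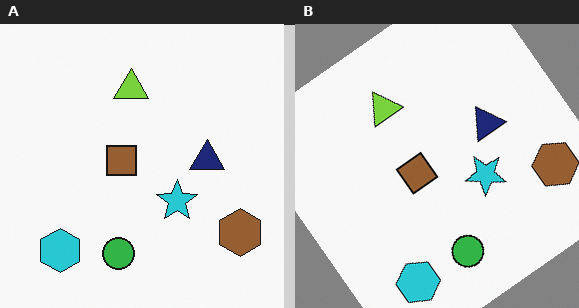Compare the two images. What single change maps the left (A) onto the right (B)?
The image was rotated counter-clockwise by a large amount — several tens of degrees.

Every shape is tilted by the same angle and the image corners show triangular fill wedges — a whole-image rotation by a non-right angle.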